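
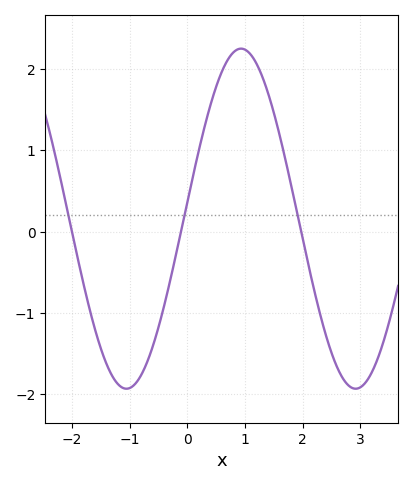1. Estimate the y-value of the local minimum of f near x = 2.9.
-1.93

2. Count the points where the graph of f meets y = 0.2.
3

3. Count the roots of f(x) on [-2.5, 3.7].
3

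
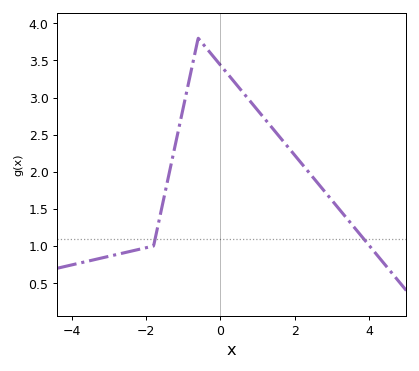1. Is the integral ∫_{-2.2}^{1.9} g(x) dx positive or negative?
positive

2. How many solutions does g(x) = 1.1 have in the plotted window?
2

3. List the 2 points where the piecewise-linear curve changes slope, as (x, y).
(-1.8, 1); (-0.6, 3.8)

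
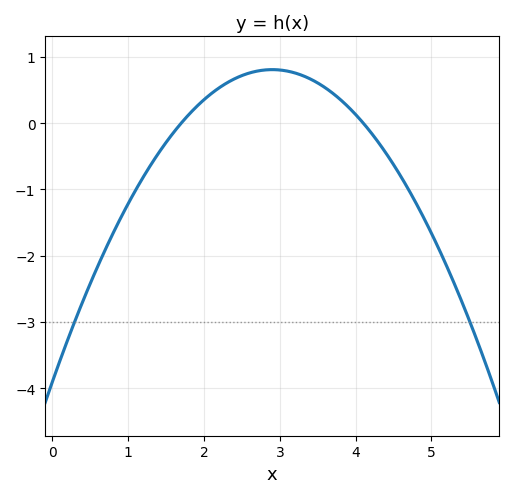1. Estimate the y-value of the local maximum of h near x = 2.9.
0.806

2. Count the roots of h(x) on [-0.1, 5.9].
2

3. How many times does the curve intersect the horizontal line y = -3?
2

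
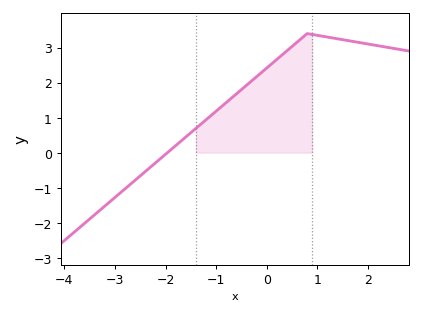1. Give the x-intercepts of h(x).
-2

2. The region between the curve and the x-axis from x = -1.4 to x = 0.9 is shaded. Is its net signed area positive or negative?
positive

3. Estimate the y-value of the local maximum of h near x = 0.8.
3.4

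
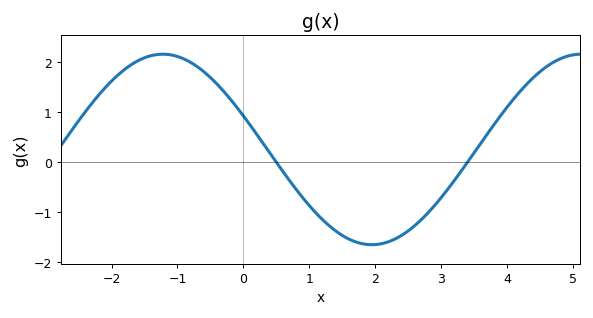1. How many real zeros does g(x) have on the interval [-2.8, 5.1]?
2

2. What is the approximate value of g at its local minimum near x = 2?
-1.65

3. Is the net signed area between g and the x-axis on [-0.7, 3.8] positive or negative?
negative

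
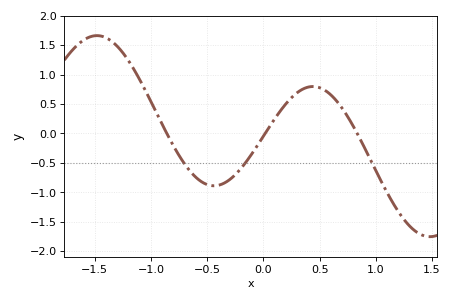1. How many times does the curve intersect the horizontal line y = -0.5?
3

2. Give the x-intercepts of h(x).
-0.859, 0.015, 0.835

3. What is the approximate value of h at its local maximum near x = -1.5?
1.66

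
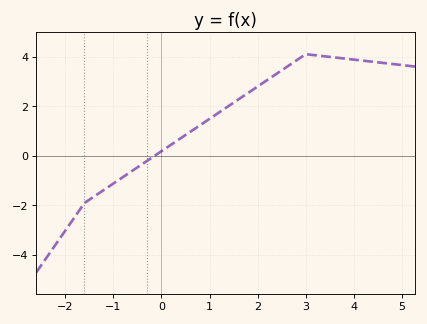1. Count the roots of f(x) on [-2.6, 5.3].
1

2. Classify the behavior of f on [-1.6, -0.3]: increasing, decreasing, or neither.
increasing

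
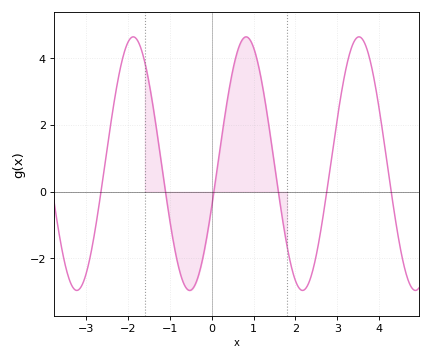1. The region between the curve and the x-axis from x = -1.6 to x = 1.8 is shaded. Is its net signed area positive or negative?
positive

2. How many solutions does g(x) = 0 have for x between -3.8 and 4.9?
6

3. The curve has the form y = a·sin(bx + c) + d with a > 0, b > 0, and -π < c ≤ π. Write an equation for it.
y = 3.8sin(2.3x - 0.34) + 0.84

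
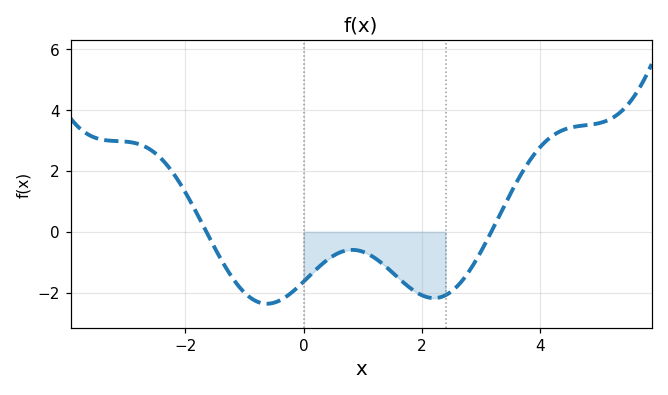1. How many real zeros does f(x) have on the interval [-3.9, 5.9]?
2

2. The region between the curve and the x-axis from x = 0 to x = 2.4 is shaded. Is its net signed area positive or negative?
negative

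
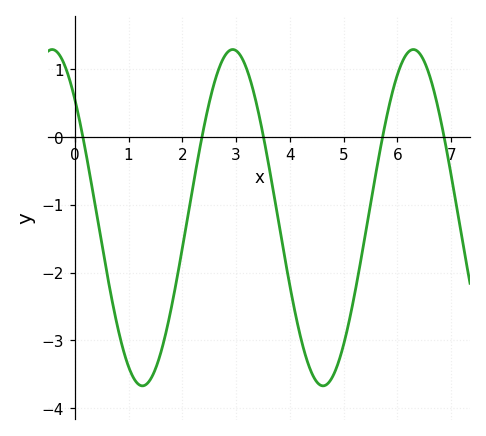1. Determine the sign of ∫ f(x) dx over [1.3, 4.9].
negative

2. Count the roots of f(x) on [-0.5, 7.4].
5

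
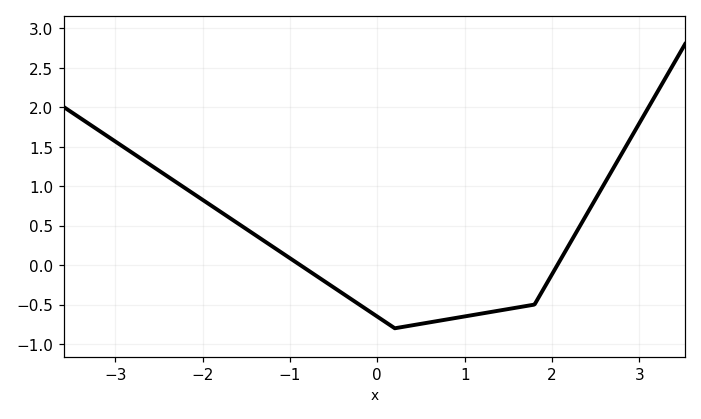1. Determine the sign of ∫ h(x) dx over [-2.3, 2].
negative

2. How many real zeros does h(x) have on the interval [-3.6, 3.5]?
2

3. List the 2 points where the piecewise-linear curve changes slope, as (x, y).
(0.2, -0.8); (1.8, -0.5)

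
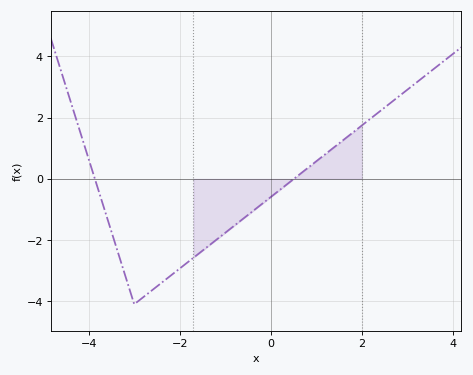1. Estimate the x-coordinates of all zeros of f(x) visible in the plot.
-3.8, 0.6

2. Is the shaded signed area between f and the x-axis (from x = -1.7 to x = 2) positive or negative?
negative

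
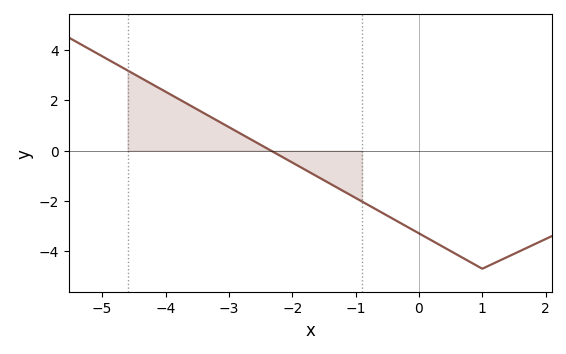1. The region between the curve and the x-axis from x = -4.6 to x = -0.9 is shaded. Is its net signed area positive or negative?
positive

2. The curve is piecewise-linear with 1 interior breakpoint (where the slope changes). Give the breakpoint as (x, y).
(1, -4.7)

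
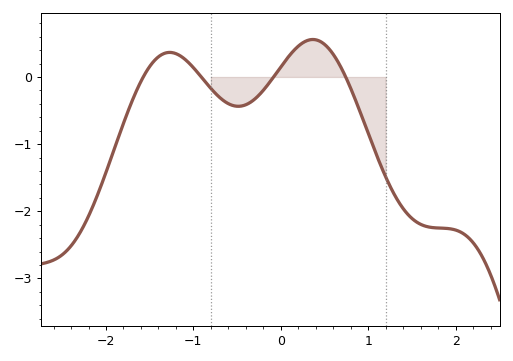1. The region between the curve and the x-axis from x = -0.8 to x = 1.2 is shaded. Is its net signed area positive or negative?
negative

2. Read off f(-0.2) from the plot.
-0.198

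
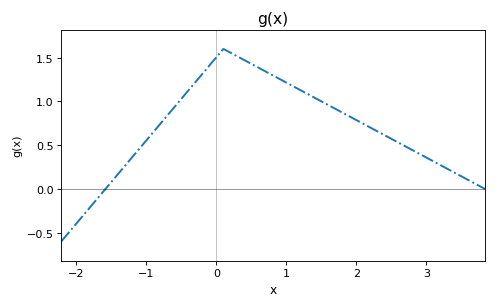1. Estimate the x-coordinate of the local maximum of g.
0.1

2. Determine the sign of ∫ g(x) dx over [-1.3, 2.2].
positive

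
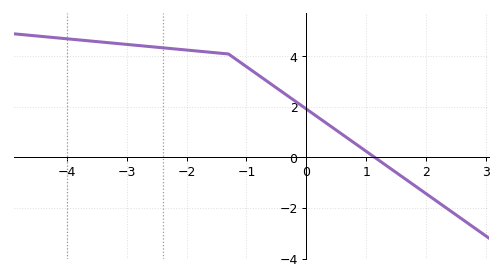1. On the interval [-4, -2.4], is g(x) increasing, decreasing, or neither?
decreasing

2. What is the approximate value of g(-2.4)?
4.4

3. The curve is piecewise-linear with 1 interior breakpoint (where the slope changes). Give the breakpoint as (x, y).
(-1.3, 4.1)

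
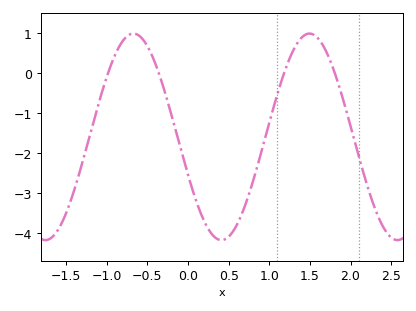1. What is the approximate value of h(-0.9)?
0.4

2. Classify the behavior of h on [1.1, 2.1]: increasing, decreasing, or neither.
neither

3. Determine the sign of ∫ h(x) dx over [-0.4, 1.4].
negative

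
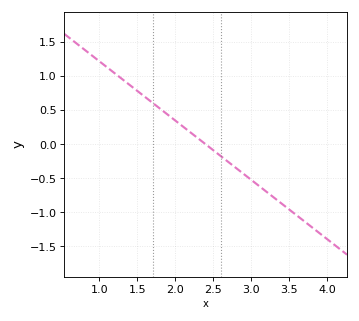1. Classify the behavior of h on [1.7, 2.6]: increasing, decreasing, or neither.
decreasing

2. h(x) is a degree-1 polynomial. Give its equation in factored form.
y = -0.87(x - 2.4)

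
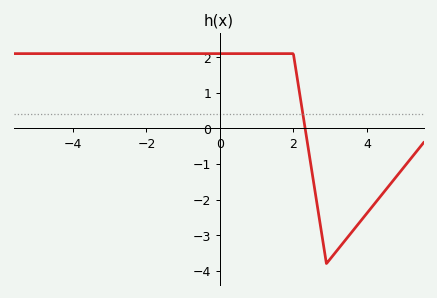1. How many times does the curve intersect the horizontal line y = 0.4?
1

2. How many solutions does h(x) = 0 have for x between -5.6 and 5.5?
1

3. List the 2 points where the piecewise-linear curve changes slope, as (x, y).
(2, 2.1); (2.9, -3.8)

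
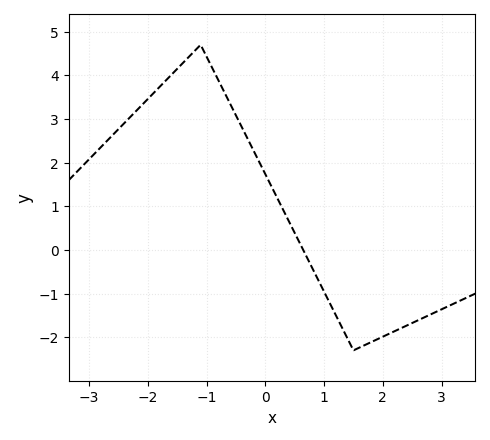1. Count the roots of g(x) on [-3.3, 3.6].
1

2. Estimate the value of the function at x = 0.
1.74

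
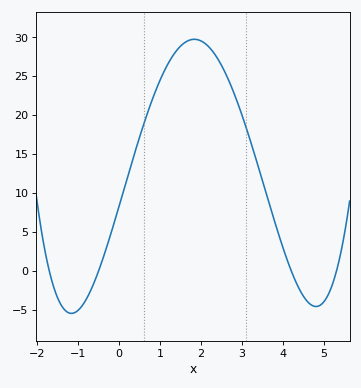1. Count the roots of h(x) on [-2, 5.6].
4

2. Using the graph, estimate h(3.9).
4.5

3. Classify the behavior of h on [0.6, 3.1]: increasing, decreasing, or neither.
neither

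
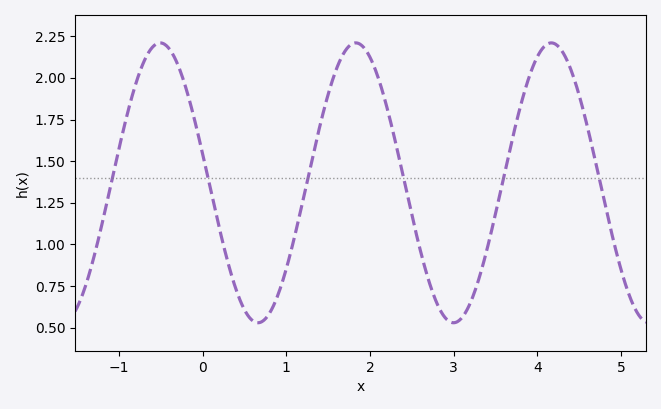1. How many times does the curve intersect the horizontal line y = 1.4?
6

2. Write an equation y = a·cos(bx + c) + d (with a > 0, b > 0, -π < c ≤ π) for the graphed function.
y = 0.84cos(2.69x + 1.36) + 1.37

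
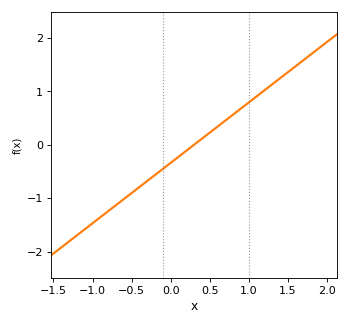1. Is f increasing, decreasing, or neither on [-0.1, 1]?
increasing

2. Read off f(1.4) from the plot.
1.24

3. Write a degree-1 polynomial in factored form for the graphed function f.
y = 1.13(x - 0.3)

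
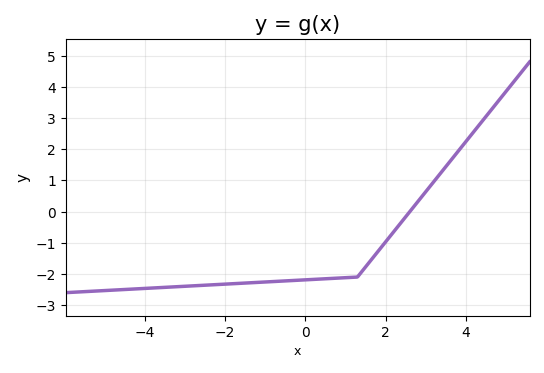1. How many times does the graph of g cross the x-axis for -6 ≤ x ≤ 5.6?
1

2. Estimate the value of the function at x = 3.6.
1.6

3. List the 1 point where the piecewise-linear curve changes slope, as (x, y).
(1.3, -2.1)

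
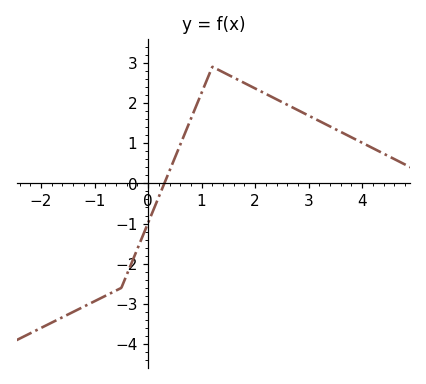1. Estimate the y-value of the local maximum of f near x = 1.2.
2.9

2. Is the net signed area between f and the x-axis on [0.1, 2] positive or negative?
positive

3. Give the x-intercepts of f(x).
0.304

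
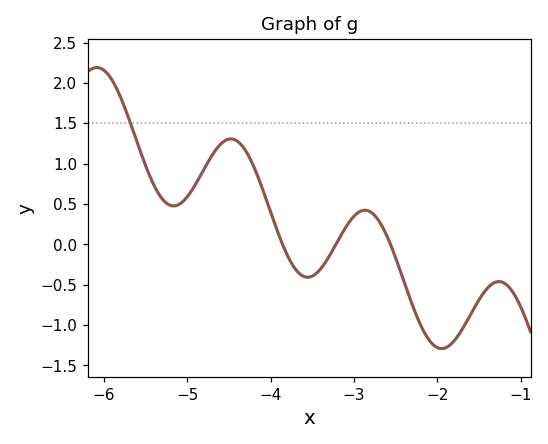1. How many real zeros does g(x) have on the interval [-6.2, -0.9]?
3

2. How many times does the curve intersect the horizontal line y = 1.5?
1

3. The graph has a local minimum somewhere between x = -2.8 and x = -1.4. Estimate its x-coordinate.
-1.95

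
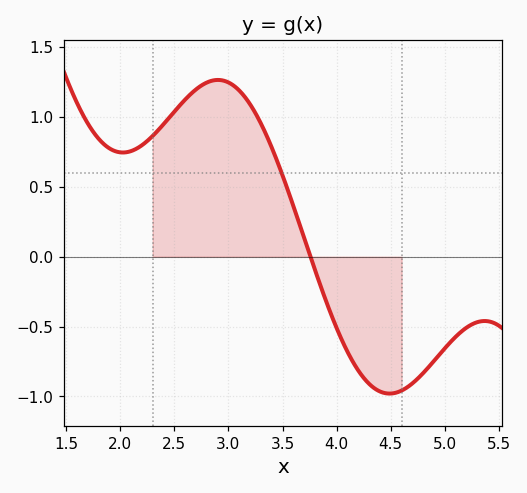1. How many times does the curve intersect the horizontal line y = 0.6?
1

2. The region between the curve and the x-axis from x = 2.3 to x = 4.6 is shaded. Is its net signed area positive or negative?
positive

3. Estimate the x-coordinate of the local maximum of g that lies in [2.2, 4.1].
2.9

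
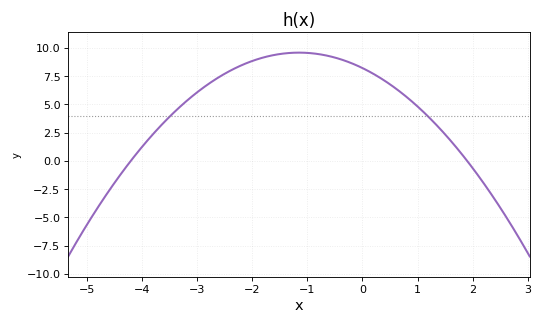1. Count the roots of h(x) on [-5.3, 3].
2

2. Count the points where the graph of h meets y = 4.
2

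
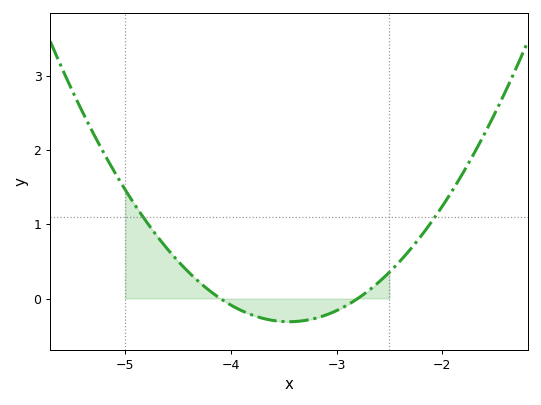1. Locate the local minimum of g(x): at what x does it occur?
-3.45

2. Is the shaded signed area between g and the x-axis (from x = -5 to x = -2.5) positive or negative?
positive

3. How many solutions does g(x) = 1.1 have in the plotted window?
2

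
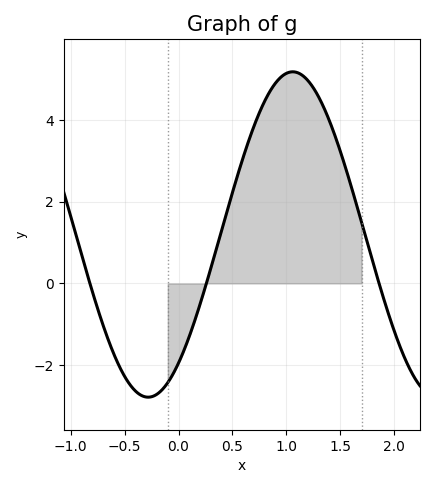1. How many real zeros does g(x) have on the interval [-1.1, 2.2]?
3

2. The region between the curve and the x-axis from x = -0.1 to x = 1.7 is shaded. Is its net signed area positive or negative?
positive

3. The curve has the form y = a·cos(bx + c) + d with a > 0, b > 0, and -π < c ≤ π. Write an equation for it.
y = 3.99cos(2.3x - 2.5) + 1.2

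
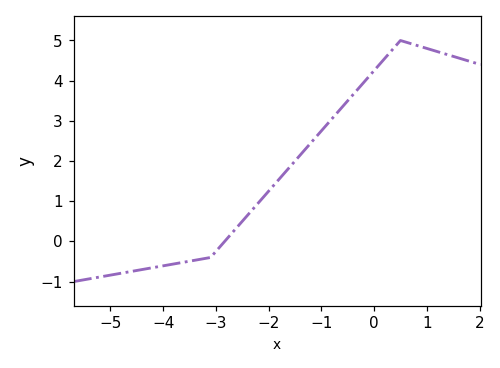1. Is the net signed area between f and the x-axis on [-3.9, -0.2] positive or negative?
positive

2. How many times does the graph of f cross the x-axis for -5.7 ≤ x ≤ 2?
1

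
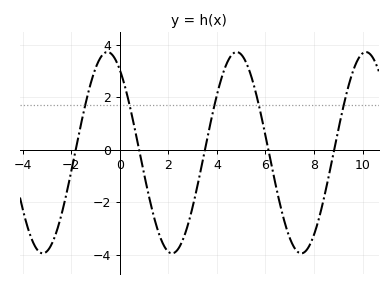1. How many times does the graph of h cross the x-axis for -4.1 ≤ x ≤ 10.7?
5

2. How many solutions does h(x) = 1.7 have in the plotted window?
5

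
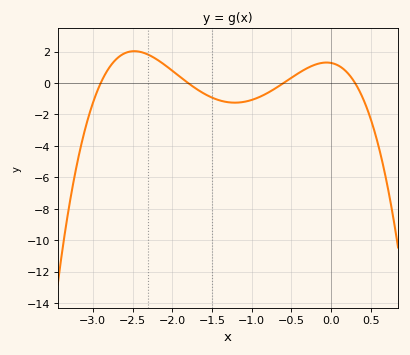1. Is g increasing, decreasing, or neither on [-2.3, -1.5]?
decreasing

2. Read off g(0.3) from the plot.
0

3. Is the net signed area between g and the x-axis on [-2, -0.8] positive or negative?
negative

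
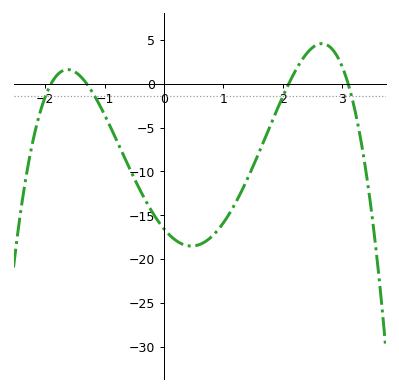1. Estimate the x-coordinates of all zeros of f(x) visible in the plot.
-1.9, -1.3, 2.1, 3.1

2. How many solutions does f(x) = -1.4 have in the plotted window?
4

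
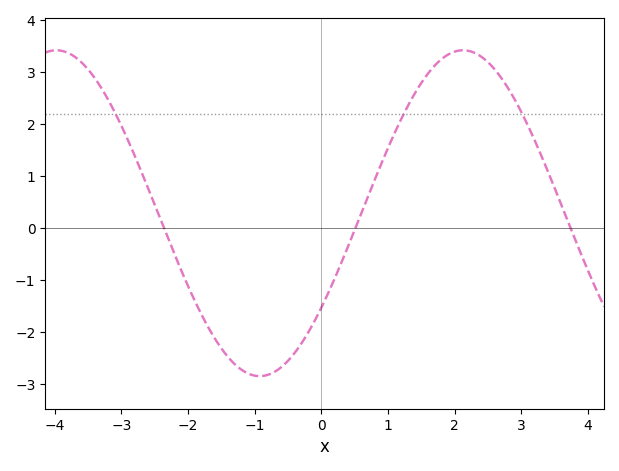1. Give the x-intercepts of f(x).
-2.36, 0.512, 3.74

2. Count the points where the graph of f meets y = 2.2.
3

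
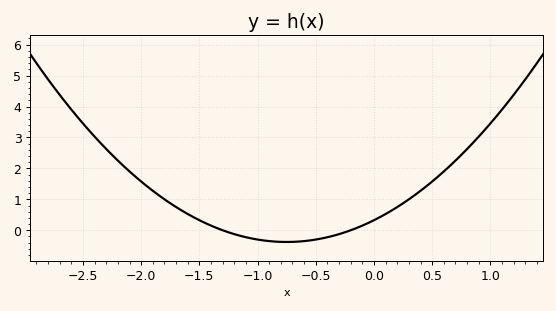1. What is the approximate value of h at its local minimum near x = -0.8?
-0.378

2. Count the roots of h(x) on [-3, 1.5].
2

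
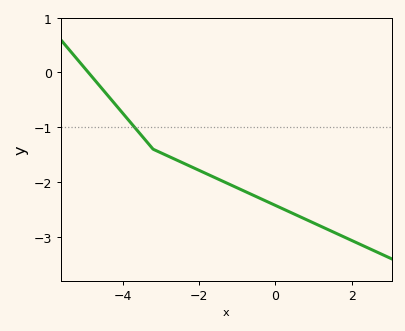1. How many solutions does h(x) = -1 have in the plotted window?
1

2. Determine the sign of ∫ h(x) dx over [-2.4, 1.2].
negative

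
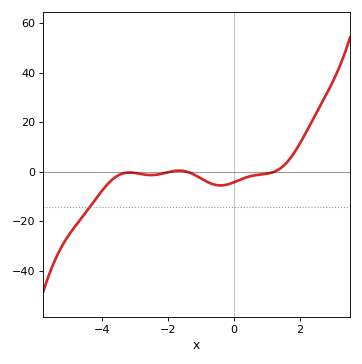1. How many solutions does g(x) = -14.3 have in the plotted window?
1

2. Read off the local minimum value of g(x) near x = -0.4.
-6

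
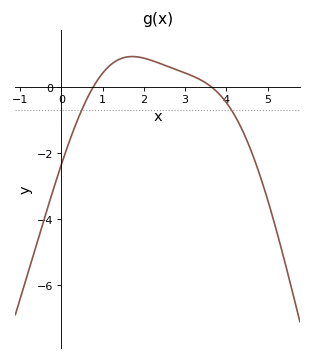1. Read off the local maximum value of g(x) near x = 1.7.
1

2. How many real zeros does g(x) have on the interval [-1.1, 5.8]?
2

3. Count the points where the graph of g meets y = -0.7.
2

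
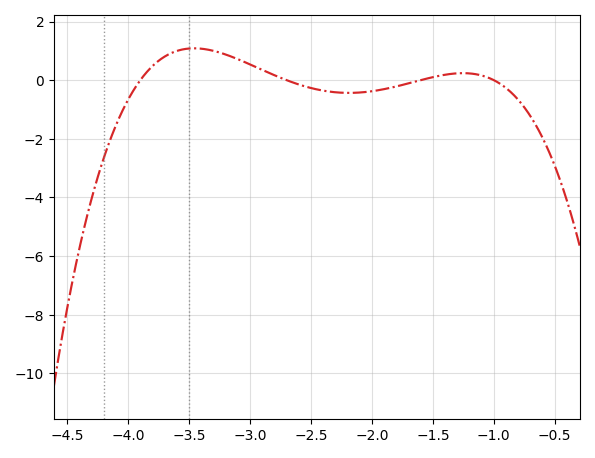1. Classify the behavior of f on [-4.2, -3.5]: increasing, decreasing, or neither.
increasing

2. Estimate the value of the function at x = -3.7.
0.8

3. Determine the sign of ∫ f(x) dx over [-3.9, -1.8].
positive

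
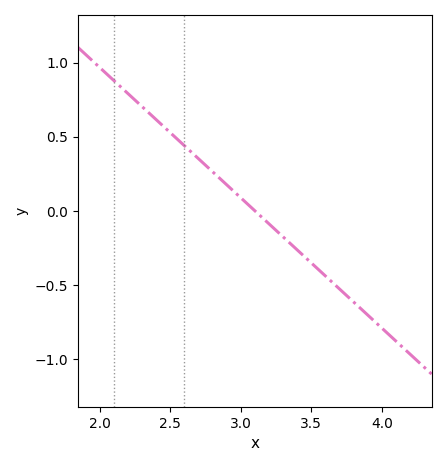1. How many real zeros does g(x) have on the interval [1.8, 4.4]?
1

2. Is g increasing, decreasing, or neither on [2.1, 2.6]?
decreasing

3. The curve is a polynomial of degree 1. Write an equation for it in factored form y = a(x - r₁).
y = -0.88(x - 3.1)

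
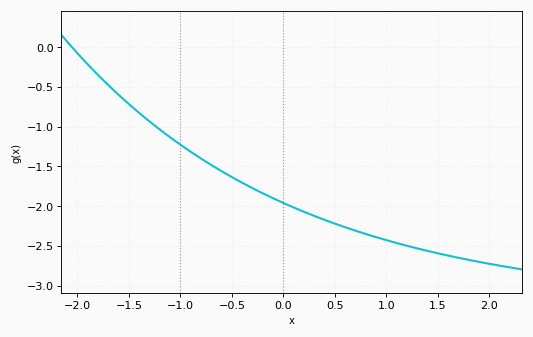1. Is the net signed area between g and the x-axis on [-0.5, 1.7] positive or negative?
negative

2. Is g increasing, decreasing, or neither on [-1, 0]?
decreasing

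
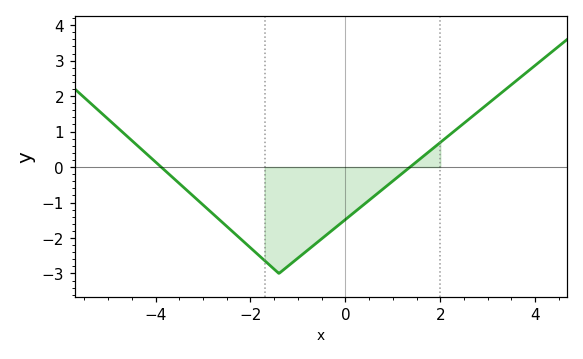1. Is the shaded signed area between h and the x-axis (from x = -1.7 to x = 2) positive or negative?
negative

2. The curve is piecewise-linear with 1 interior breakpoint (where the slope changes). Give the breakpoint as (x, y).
(-1.4, -3)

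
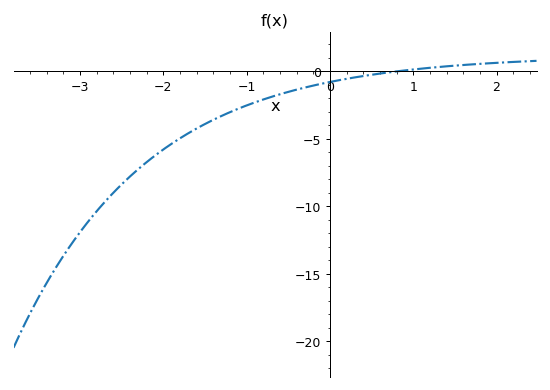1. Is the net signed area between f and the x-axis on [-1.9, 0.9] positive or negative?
negative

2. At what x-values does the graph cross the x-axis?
0.808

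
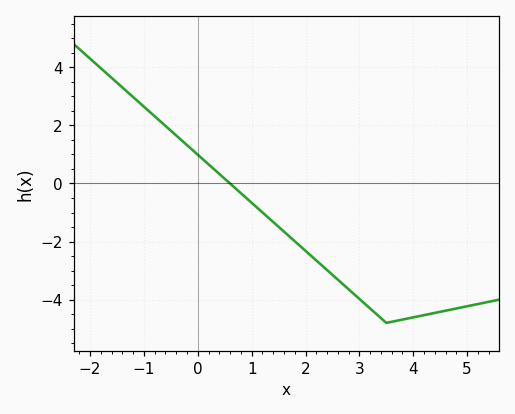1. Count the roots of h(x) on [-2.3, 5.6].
1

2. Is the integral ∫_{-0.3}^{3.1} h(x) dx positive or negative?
negative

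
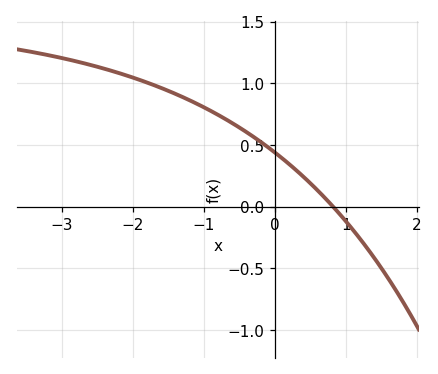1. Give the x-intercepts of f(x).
0.8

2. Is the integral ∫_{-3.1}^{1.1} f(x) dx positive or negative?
positive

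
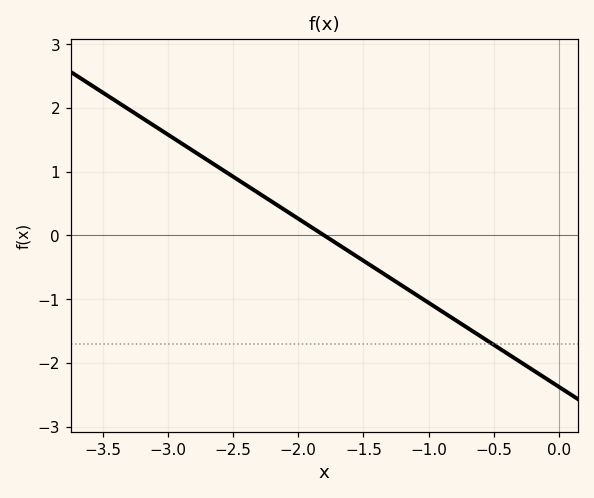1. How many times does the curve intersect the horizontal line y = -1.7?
1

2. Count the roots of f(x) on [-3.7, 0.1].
1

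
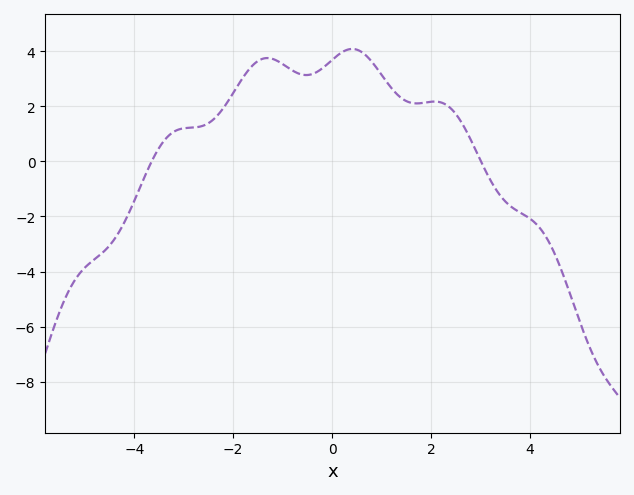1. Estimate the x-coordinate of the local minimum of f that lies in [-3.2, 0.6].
-0.6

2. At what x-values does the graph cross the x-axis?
-3.6, 3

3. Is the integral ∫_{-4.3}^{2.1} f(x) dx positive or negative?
positive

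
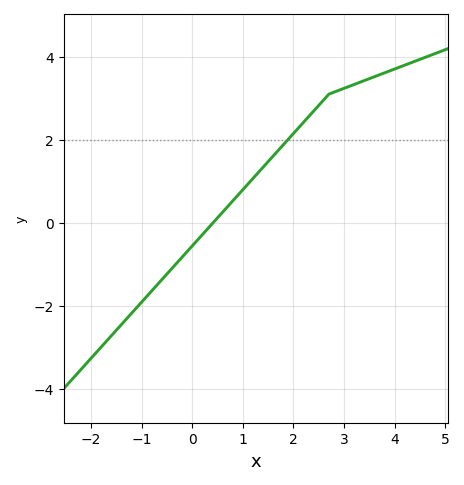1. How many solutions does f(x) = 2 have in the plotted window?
1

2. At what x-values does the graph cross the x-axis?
0.412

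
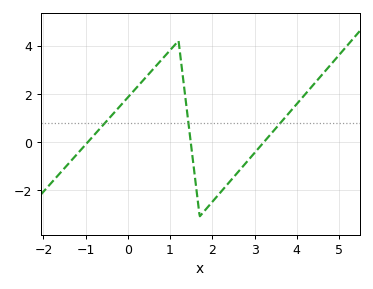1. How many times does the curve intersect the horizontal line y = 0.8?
3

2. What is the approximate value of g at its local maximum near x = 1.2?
4.2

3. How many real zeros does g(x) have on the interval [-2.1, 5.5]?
3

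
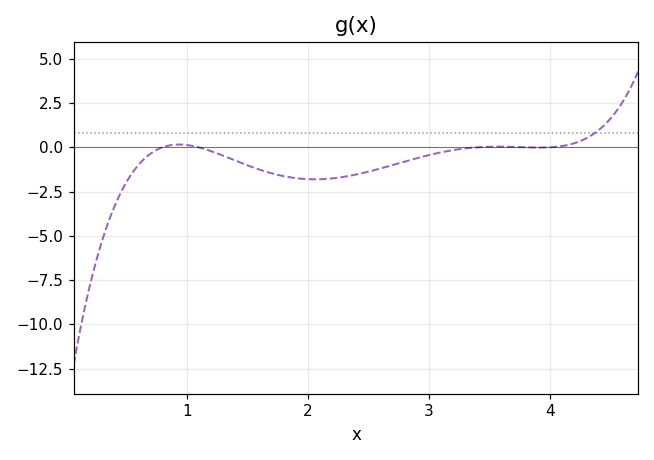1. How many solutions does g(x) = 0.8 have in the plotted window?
1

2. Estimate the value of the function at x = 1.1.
0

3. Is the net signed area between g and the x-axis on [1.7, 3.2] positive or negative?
negative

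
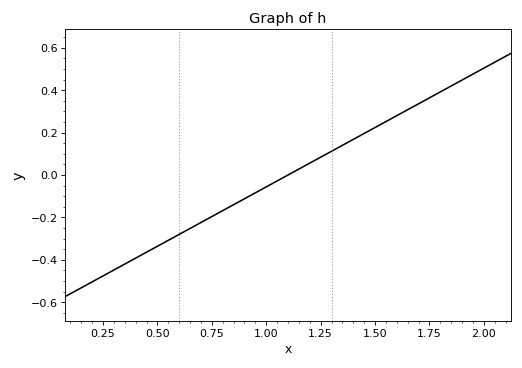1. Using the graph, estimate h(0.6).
-0.28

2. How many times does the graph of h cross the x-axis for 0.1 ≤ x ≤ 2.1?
1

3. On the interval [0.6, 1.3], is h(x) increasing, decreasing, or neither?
increasing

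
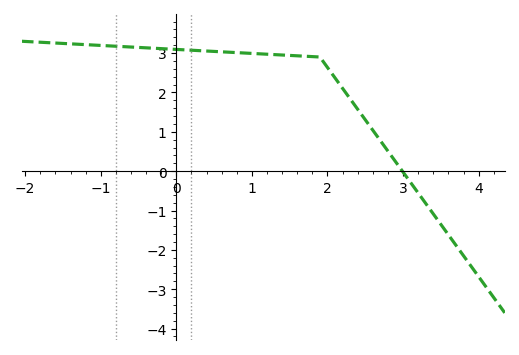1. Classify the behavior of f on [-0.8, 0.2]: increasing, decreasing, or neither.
decreasing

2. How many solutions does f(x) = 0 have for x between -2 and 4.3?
1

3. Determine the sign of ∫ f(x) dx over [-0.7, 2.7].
positive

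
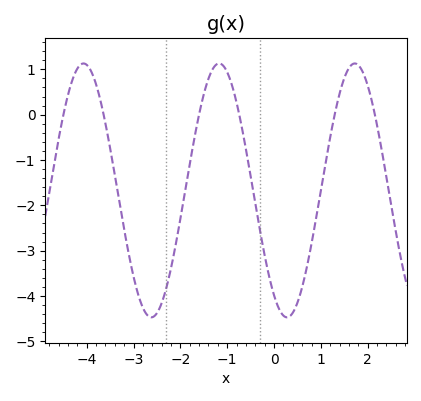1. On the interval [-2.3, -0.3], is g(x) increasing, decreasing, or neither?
neither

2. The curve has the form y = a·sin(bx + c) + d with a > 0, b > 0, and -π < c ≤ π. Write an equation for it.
y = 2.8sin(2.2x - 2.2) - 1.67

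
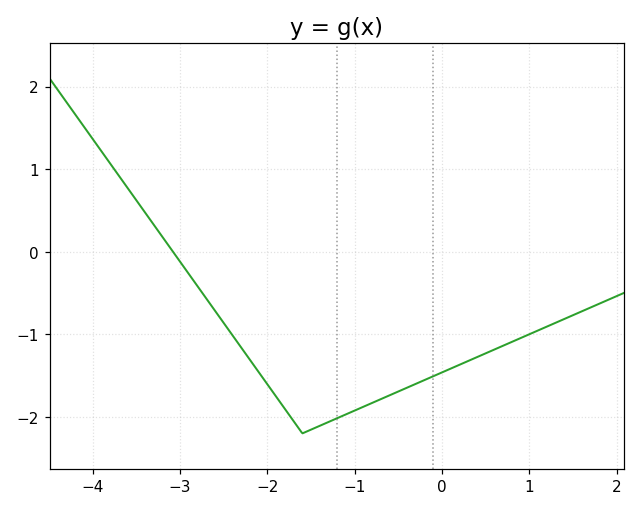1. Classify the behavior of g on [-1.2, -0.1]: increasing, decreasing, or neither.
increasing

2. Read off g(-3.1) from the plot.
0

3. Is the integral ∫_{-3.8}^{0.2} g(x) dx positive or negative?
negative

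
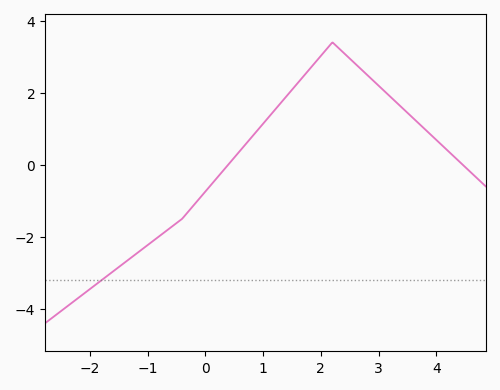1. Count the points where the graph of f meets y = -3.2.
1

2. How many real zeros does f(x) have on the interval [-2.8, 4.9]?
2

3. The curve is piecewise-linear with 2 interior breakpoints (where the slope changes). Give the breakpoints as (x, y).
(-0.4, -1.5); (2.2, 3.4)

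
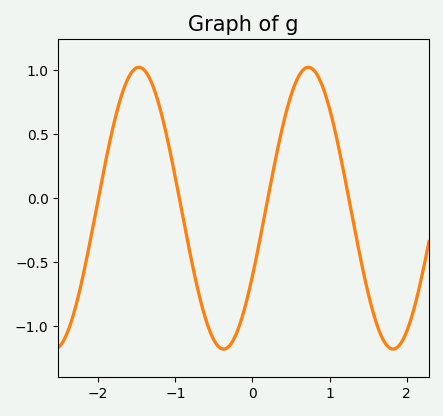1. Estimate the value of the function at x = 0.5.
0.8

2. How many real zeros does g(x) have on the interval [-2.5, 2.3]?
4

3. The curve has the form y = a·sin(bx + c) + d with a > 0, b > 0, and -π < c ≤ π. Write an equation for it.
y = 1.1sin(2.9x - 0.5) - 0.08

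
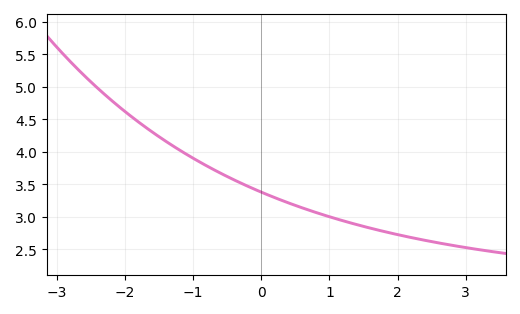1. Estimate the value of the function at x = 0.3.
3.25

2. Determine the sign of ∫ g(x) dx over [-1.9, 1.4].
positive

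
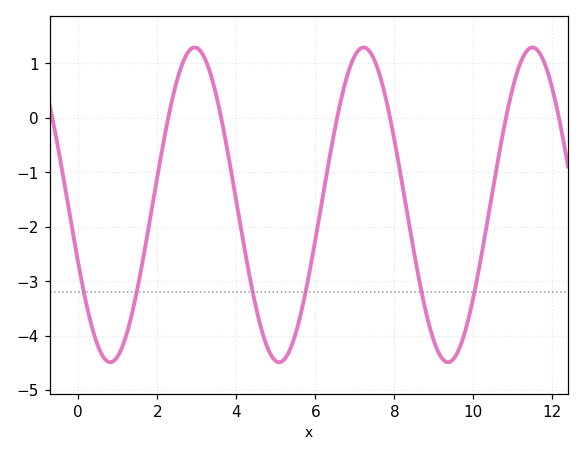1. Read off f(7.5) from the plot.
1.1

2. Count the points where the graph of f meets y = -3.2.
6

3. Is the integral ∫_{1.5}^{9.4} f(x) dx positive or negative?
negative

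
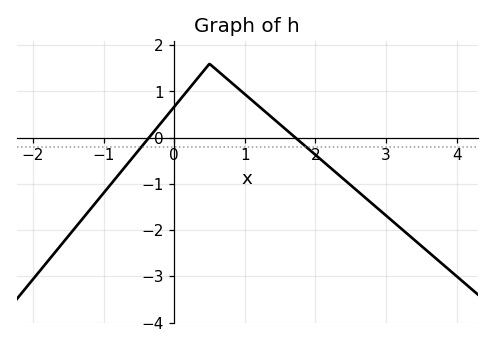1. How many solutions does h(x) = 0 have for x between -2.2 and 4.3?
2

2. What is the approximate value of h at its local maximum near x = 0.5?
1.6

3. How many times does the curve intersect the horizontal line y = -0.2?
2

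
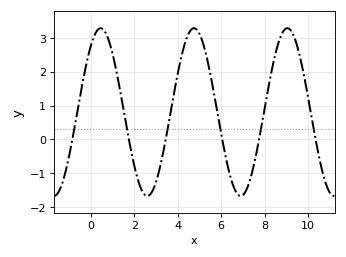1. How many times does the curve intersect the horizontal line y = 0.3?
6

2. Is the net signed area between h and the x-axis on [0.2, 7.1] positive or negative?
positive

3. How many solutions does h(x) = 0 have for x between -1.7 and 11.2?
6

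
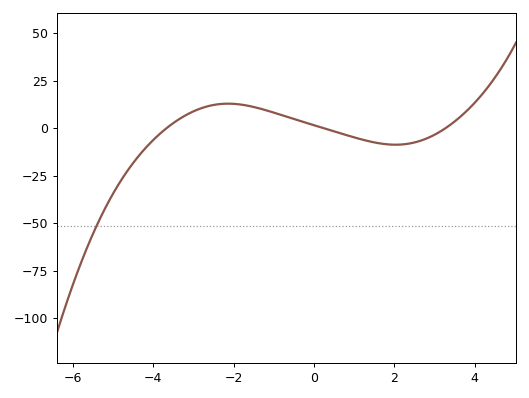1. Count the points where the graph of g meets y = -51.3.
1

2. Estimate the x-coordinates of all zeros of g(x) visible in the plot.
-3.67, 0.235, 3.28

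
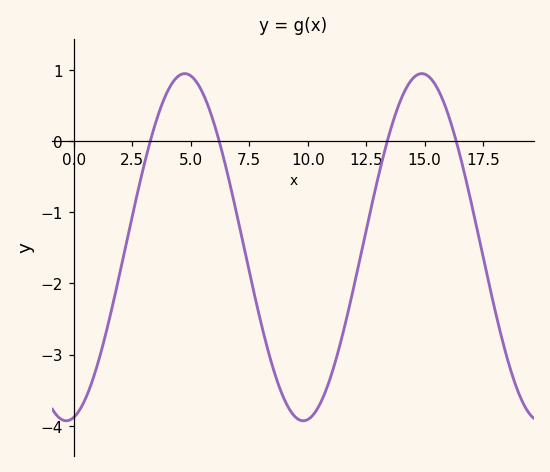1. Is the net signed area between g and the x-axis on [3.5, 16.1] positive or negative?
negative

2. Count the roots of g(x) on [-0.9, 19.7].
4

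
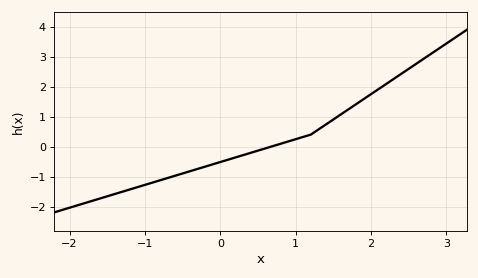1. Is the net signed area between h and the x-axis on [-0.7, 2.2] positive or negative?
positive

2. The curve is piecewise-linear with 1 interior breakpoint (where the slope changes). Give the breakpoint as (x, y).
(1.2, 0.4)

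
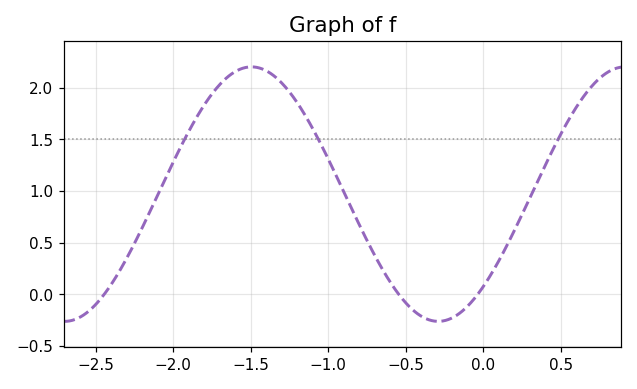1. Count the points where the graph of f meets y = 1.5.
3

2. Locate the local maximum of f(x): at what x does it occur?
-1.5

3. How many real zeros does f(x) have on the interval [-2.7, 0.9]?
3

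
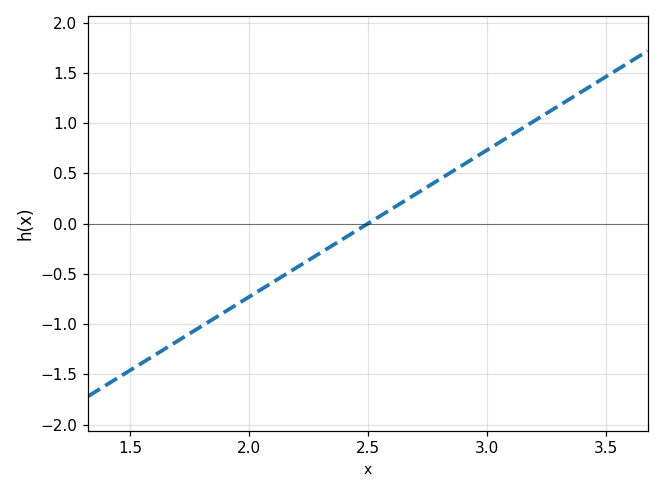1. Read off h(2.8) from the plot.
0.45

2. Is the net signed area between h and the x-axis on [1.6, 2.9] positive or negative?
negative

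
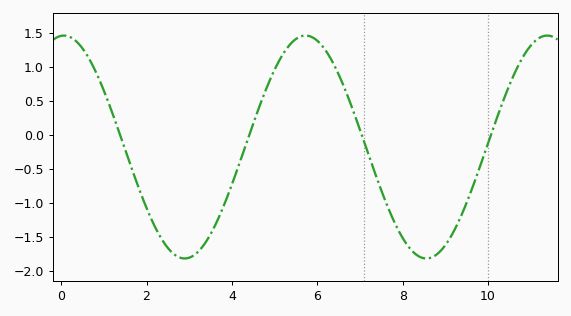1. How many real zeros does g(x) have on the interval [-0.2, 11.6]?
4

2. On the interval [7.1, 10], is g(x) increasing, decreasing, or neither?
neither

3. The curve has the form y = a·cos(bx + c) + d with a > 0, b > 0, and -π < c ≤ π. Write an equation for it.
y = 1.64cos(1.11x - 0.07) - 0.18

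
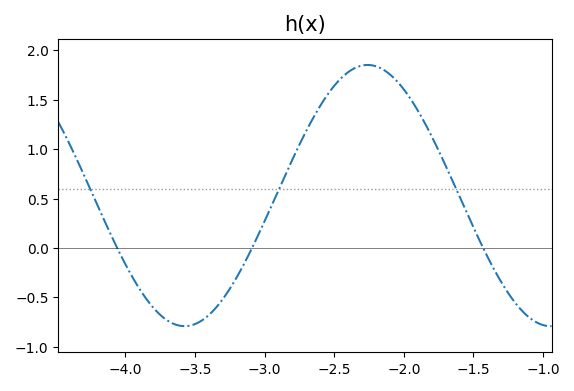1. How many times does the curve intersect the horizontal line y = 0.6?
3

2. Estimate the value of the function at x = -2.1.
1.75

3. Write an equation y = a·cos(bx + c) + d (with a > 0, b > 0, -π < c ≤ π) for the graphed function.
y = 1.32cos(2.39x - 0.88) + 0.53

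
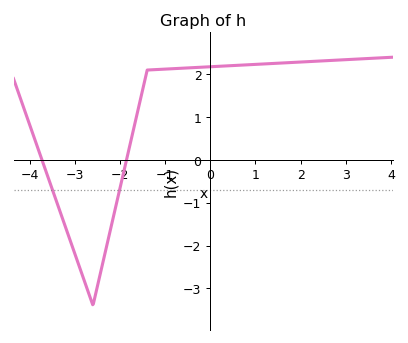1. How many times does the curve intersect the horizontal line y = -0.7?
2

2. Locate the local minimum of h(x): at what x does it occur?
-2.6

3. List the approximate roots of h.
-3.73, -1.86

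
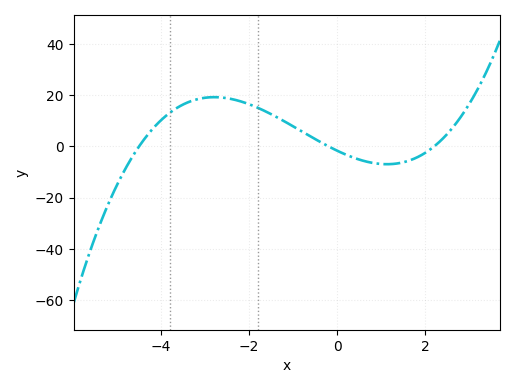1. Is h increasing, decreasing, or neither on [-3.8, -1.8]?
neither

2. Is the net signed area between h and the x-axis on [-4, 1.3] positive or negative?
positive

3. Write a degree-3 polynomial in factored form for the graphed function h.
y = 0.87(x + 4.5)(x + 0.2)(x - 2.2)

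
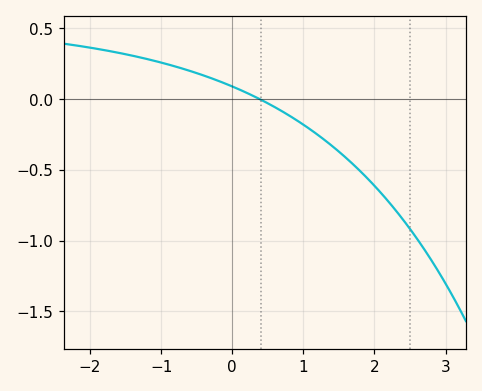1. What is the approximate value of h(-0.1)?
0.1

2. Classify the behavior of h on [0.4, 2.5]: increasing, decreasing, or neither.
decreasing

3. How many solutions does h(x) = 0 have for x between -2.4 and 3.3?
1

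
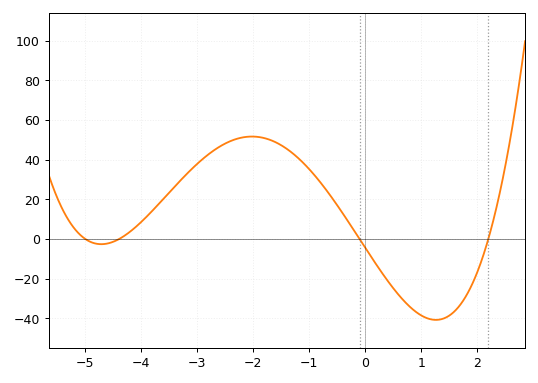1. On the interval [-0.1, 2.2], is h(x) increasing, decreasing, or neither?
neither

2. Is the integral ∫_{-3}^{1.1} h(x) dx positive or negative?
positive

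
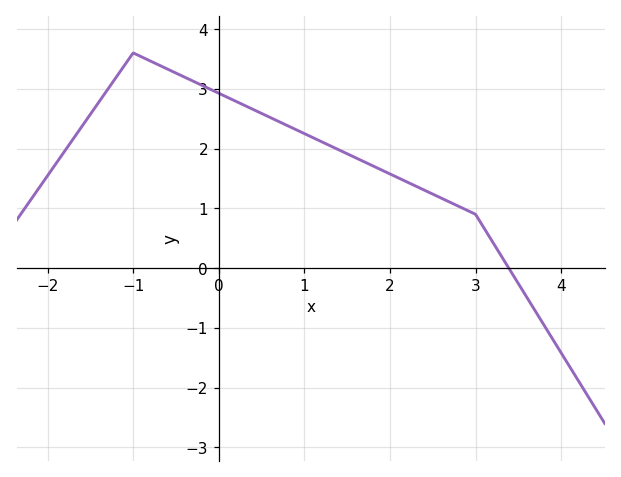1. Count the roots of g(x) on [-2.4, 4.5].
1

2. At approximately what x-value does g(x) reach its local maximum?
-0.999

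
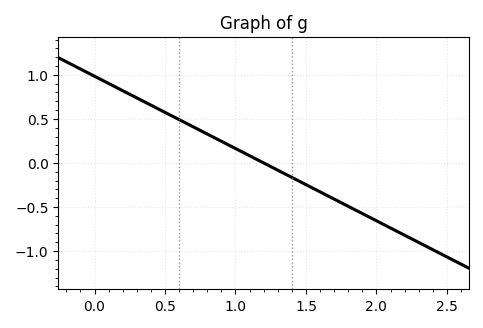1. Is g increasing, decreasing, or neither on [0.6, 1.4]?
decreasing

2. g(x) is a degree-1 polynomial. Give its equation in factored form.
y = -0.82(x - 1.2)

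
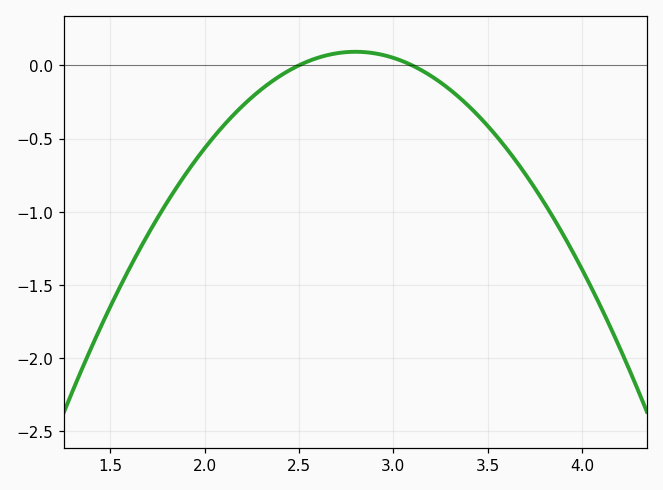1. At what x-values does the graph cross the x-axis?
2.5, 3.1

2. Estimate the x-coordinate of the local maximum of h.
2.8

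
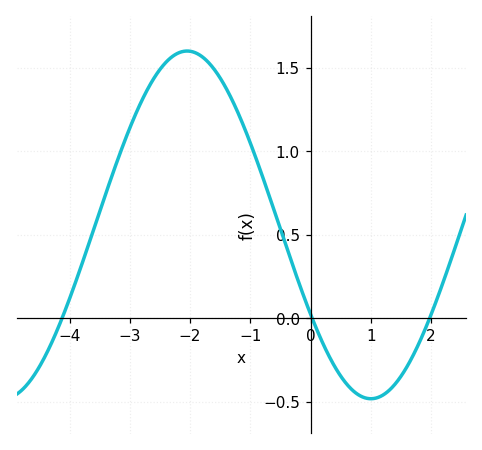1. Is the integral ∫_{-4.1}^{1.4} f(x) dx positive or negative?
positive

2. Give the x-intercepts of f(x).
-4.13, 0.029, 1.97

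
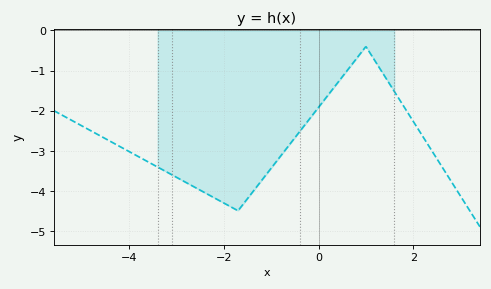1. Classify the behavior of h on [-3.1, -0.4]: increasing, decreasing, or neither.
neither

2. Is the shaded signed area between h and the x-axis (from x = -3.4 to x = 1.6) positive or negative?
negative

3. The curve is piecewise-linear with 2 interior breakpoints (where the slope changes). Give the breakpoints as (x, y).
(-1.7, -4.5); (1, -0.4)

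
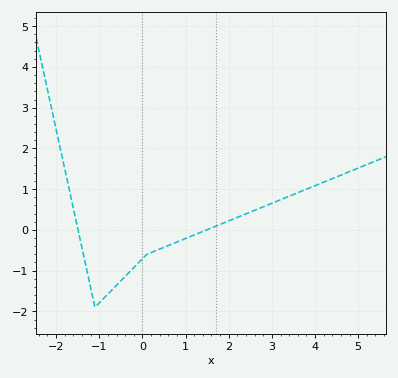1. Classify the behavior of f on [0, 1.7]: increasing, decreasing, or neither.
increasing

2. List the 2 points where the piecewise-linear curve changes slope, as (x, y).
(-1.1, -1.9); (0.1, -0.6)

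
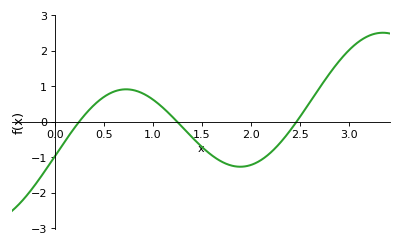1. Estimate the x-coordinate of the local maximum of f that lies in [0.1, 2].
0.7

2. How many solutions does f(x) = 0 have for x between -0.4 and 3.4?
3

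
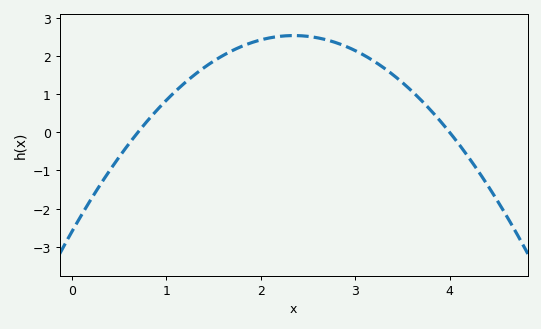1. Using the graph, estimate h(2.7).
2.4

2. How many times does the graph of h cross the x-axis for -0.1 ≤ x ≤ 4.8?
2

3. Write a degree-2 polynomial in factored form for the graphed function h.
y = -0.93(x - 0.7)(x - 4)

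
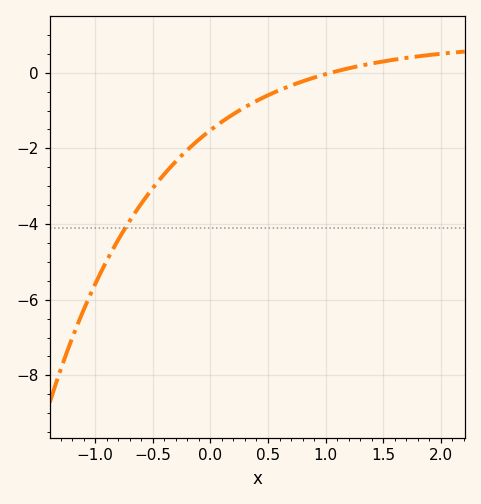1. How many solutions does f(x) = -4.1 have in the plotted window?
1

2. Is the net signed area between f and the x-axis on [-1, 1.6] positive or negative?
negative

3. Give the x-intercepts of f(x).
1.05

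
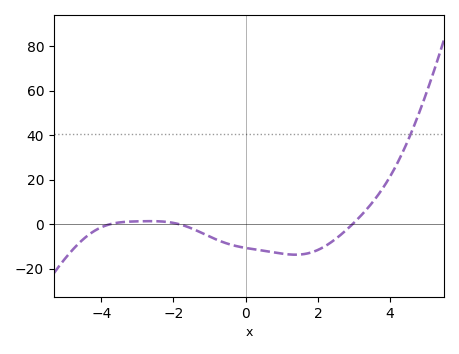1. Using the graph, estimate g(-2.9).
1.34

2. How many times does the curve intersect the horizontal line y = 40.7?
1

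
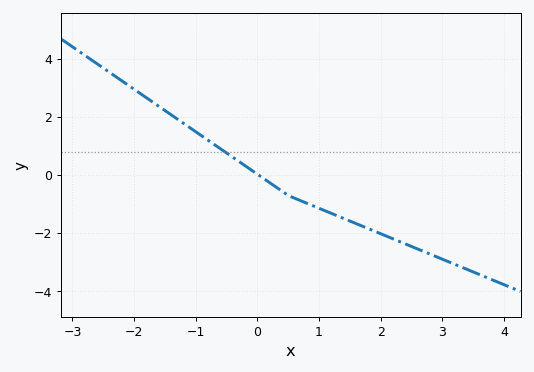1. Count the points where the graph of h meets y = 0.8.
1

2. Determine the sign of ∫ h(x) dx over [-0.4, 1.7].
negative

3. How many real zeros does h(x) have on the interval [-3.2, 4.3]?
1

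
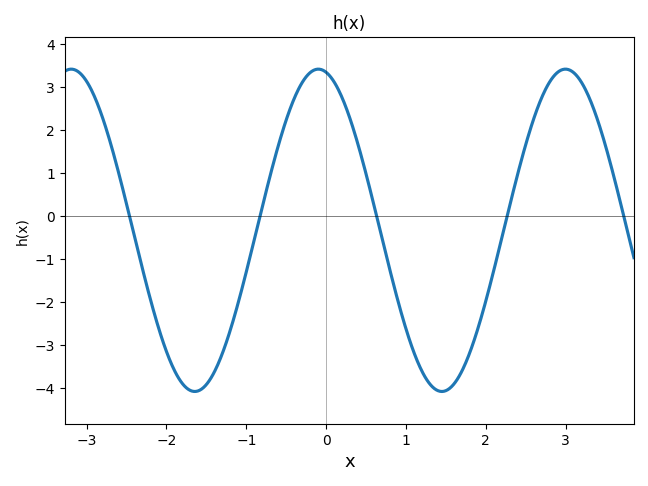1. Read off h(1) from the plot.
-2.63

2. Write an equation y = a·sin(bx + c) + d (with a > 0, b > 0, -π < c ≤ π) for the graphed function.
y = 3.75sin(2.03x + 1.77) - 0.34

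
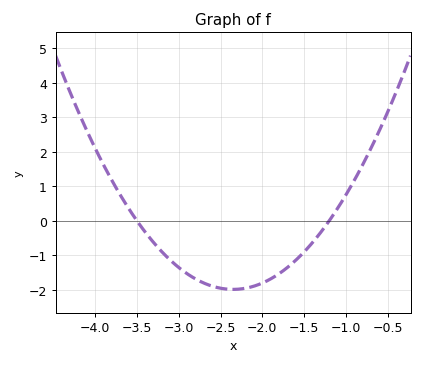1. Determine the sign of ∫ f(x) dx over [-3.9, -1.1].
negative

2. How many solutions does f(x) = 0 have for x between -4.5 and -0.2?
2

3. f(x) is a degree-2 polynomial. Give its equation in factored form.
y = 1.5(x + 3.5)(x + 1.2)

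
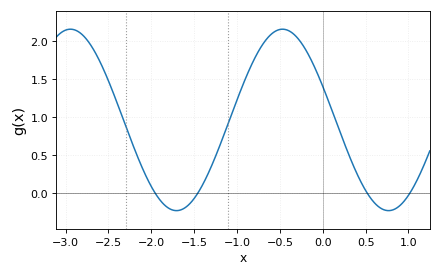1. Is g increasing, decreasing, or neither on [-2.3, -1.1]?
neither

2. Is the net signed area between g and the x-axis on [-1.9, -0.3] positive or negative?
positive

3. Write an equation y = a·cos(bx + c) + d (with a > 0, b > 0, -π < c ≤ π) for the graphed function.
y = 1.19cos(2.54x + 1.19) + 0.96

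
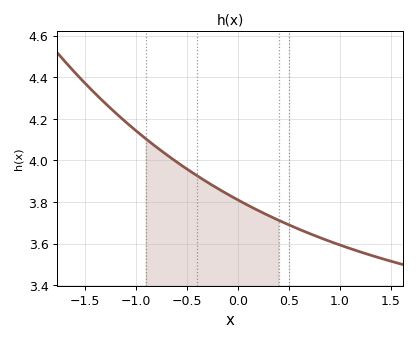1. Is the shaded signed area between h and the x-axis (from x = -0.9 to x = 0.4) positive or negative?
positive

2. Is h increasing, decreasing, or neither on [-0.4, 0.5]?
decreasing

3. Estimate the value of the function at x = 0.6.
3.67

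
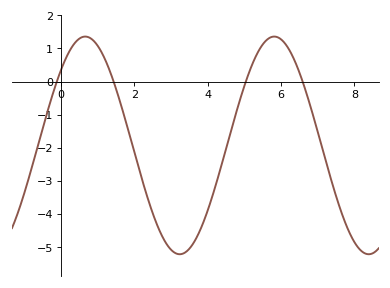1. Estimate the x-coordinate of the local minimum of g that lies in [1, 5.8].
3.2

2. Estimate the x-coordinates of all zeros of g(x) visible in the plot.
-0.2, 1.4, 5, 6.6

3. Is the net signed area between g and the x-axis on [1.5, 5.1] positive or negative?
negative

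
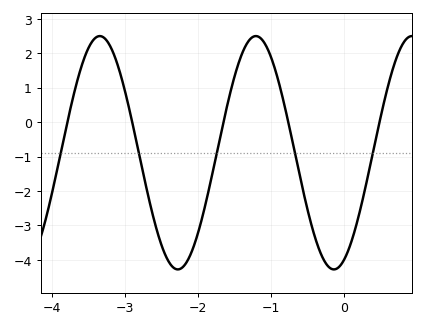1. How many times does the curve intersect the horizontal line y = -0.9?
5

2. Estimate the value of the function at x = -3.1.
1.7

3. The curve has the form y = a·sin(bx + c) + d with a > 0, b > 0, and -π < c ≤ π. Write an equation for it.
y = 3.39sin(2.9x - 1.2) - 0.89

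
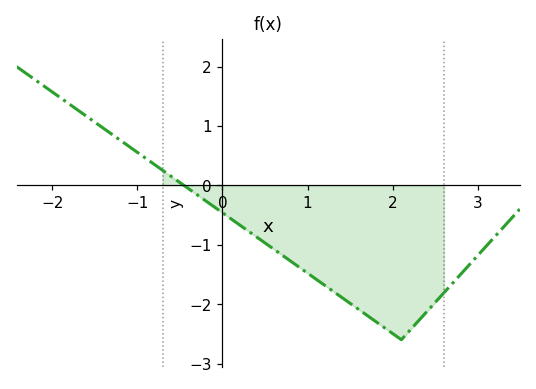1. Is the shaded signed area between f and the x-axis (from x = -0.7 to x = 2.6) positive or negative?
negative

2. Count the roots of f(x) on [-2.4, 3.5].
1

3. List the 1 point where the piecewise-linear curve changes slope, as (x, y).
(2.1, -2.6)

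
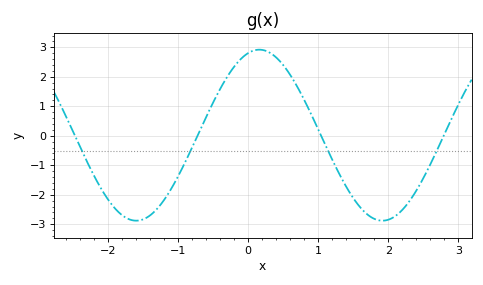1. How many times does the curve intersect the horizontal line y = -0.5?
4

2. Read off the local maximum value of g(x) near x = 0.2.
2.92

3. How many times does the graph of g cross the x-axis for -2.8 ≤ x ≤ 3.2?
4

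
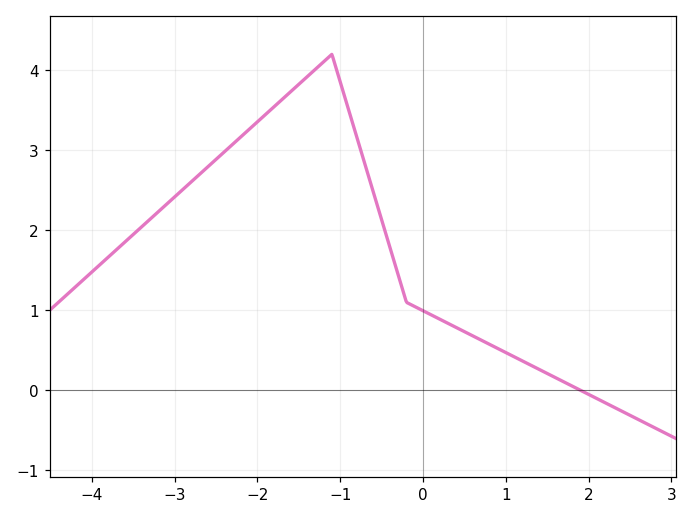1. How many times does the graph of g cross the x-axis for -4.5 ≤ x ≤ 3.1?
1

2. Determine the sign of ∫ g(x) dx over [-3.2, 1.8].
positive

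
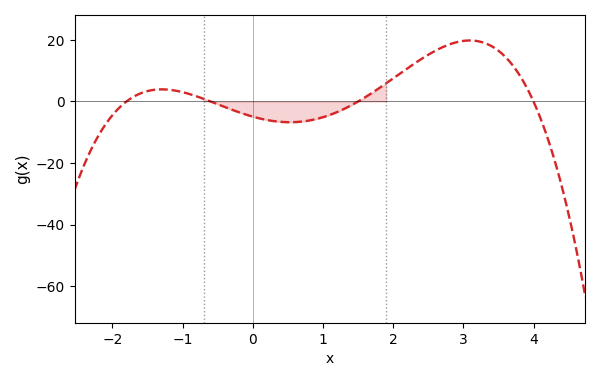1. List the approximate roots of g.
-1.8, -0.6, 1.5, 4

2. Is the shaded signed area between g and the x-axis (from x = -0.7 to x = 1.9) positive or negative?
negative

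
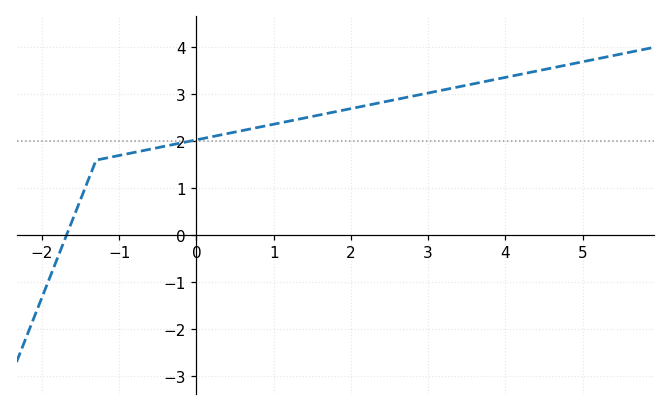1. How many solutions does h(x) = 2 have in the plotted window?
1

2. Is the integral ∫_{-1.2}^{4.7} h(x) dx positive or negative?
positive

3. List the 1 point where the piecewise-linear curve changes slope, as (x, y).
(-1.3, 1.6)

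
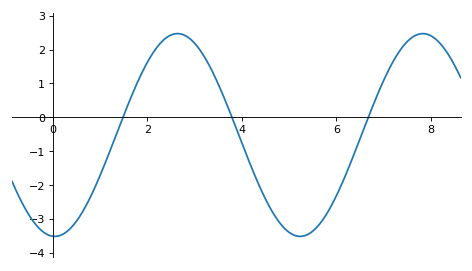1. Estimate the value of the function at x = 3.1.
2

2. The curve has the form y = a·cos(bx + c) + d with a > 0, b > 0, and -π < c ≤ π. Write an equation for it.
y = 2.99cos(1.2x + 3.1) - 0.52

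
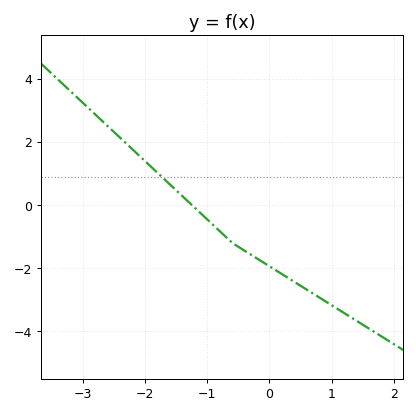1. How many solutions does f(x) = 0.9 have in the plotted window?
1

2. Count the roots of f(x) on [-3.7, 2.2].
1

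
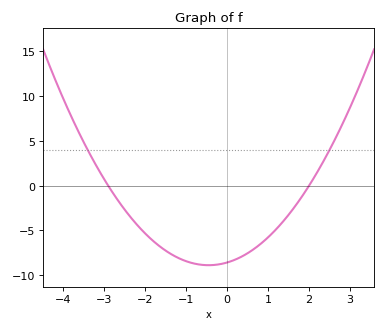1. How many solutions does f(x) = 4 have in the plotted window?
2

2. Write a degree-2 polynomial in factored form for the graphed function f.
y = 1.48(x + 2.9)(x - 2)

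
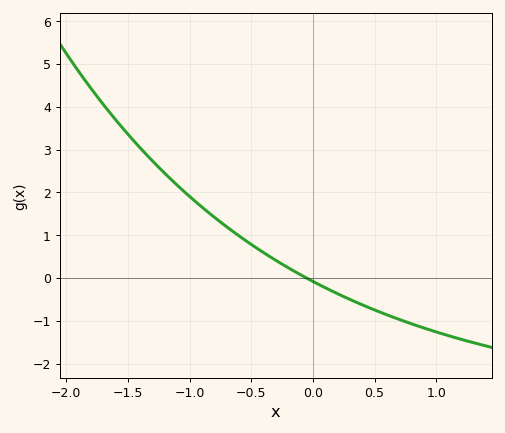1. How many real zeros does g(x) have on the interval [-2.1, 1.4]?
1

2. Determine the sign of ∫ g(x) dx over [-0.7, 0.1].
positive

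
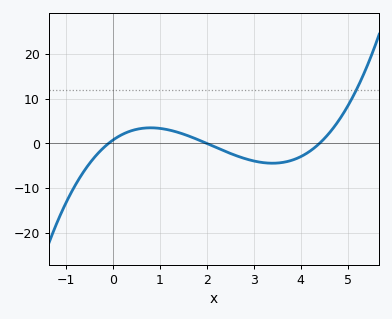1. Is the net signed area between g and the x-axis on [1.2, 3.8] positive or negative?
negative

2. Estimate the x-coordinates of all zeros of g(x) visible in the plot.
-0.1, 2, 4.4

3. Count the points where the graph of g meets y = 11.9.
1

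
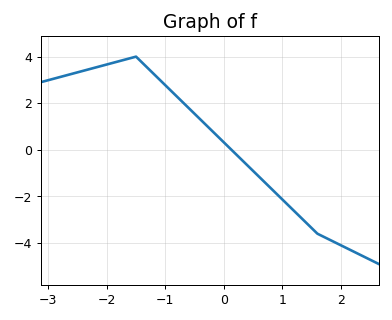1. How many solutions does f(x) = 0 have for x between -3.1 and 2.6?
1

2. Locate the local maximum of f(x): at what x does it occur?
-1.5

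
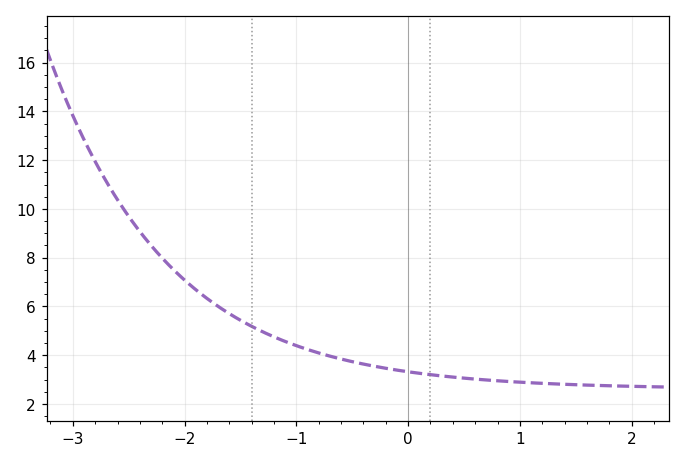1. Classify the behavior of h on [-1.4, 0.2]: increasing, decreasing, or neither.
decreasing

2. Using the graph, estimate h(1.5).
2.79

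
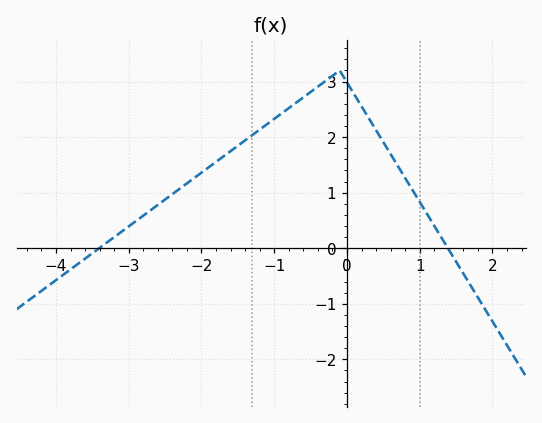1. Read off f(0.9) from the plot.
1.05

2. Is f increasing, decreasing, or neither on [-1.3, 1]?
neither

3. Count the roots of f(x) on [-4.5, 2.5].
2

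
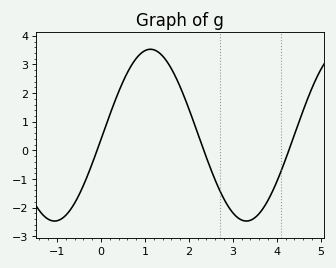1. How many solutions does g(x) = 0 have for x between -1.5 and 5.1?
3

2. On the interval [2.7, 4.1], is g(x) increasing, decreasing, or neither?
neither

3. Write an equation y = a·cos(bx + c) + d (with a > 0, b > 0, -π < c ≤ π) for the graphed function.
y = 3cos(1.44x - 1.62) + 0.53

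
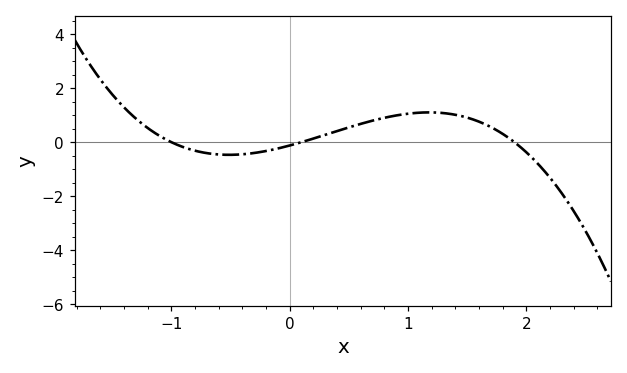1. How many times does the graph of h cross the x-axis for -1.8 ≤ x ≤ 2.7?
3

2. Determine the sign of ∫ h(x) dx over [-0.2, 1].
positive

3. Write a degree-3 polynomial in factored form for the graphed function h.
y = -0.65(x + 1)(x - 0.1)(x - 1.9)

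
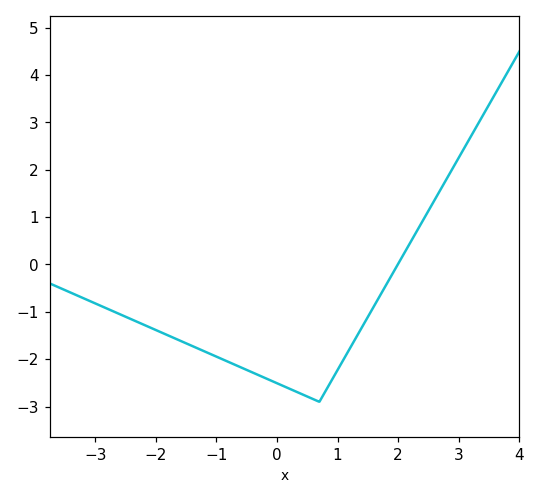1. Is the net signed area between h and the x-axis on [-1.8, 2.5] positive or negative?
negative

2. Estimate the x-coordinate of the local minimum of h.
0.6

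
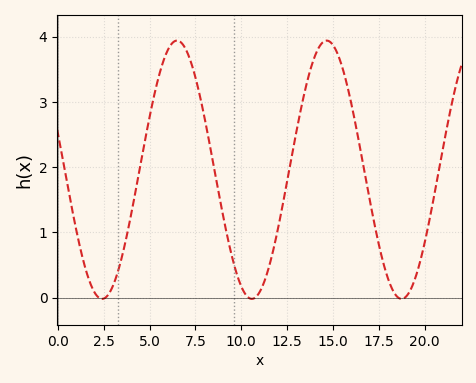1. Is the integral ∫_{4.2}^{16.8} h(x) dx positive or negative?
positive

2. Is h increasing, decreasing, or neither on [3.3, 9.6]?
neither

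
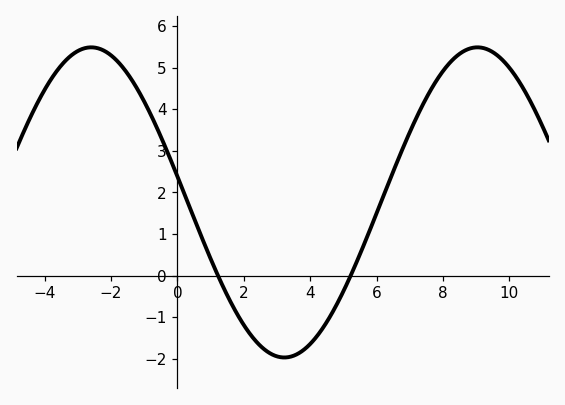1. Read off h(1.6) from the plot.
-0.6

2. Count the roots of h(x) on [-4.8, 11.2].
2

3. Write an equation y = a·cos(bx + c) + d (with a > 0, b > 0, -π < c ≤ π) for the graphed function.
y = 3.73cos(0.54x + 1.4) + 1.76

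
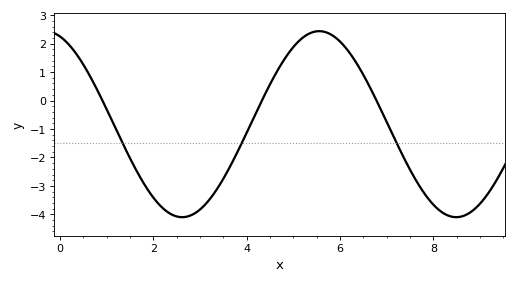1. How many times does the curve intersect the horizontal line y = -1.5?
3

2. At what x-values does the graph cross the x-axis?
0.91, 4.33, 6.78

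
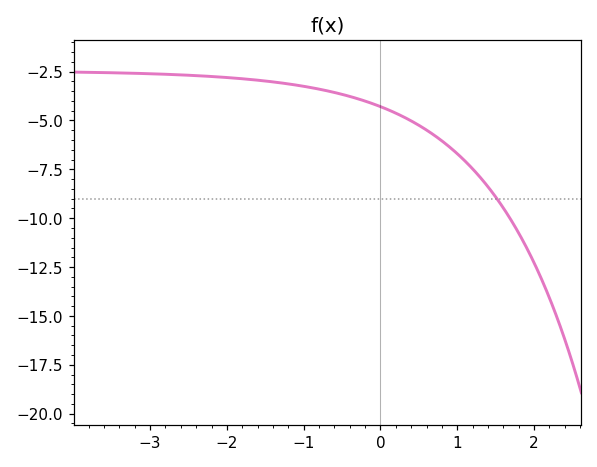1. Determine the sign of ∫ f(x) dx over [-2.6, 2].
negative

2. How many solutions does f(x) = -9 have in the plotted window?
1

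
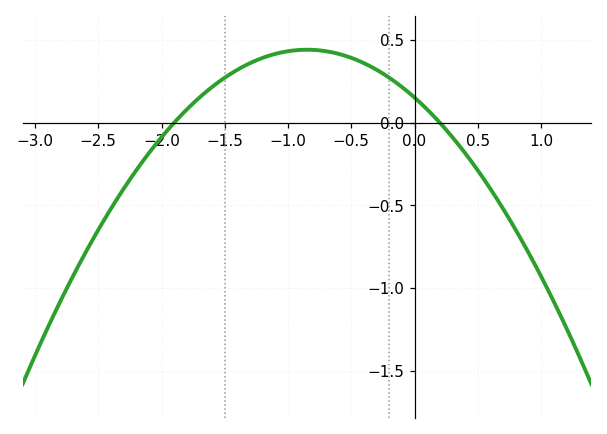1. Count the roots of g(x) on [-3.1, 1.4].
2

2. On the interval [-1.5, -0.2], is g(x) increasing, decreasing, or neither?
neither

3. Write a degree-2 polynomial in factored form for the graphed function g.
y = -0.4(x + 1.9)(x - 0.2)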